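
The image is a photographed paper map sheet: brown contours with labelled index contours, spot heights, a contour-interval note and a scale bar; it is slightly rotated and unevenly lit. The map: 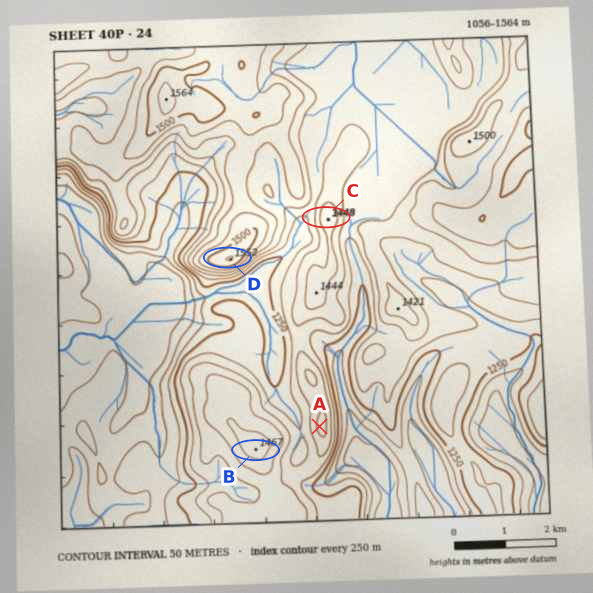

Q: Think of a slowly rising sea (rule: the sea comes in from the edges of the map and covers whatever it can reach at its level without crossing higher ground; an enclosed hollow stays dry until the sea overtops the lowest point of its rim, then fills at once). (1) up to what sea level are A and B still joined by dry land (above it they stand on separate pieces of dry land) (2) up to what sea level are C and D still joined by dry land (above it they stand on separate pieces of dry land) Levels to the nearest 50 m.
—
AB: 1300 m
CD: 1350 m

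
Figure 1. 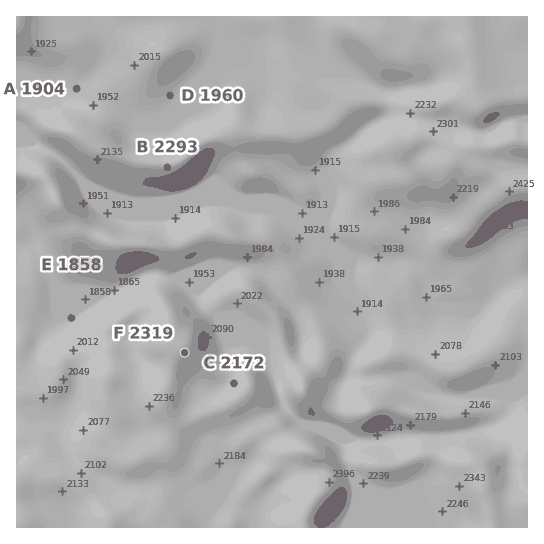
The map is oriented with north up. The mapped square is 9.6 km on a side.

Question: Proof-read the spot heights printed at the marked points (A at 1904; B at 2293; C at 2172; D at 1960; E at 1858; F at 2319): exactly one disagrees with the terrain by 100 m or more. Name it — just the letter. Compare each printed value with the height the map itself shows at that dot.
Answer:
B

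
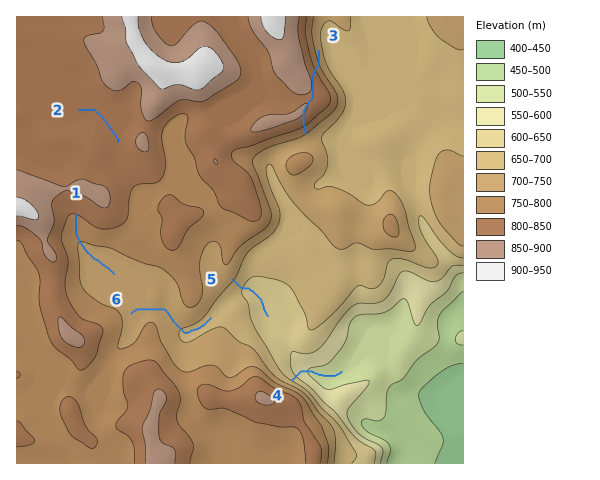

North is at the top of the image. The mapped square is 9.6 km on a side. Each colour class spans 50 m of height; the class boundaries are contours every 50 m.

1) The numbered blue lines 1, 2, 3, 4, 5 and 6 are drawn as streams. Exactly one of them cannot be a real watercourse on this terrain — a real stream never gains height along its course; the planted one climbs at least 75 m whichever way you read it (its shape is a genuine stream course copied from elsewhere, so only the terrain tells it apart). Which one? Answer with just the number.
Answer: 3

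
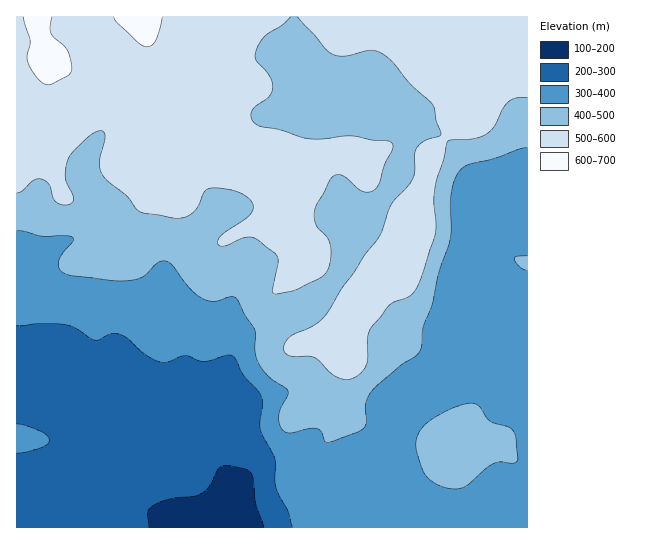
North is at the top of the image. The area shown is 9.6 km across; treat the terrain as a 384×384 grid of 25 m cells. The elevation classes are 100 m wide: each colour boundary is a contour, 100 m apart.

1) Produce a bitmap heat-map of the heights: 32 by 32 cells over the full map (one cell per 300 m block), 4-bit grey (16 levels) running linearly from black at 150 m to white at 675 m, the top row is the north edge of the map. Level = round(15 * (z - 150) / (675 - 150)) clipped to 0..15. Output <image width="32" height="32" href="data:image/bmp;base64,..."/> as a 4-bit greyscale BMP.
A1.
<image width="32" height="32" href="data:image/bmp;base64,Qk12AgAAAAAAAHYAAAAoAAAAIAAAACAAAAABAAQAAAAAAAACAAATCwAAEwsAABAAAAAAAAAAAAAAABEREQAiIiIAMzMzAERERABVVVUAZmZmAHd3dwCIiIgAmZmZAKqqqgC7u7sAzMzMAN3d3QDu7u4A////ADIiMyIRERESNVVVZmZmZmYzIjMiIREREkVVVWZmZmZmMzIiIiIiERNWZmZmZ3d2ZjMzMiIiIhETVnZmVmeHd3dEQzMyIiIiI1Z3ZmZ3h4d3REQzMyIiIzRmd3dmd4d4d0REMzMiIiI1eHiHdmd3d3dEMzMzMiIiNXiIiGZmd3d3QzMzQzMzIjV3iZh2ZmZ3d0MzREREMzNXiJqqh2ZmZ3dDNEREREREaJqquph2Zmd3RERERFVVVWiqu7uZh2Zmd0RERVVVVmZ4mqu7qZdmZndVVVVVZmZ3iZmau6qYd2ZnVVZmZmZ3d4qqmby7qHdmZ1Vnd3d3eIiJqqqrzLl2ZndWeIiId4mZmau6qrzKdmd3ZneIiIiJqqqqqqqry4Znd3iHiJmZmaqqu6qqq7uXZmaZmZiaqqqqq7uqqqq7l2ZmqqqZqru6qqu7qqqqu5dmZqqqmqu7uqu7zLqqqquXZma7qpq8u7u8zMy6q6qrqHdmu7qqvMu7vMzLu7uqqqmId7u7qrzLu8y7uqqqqqqqqpi8zLu8y7zLqqqqqqqqq7uYzMzLu8u8u6qqqqqqqqu7qc3dzLvLu6qqqqqqqqqqu7vN3cy7zLqqqqqqqqqru7vM3d3LvMy6q6qqqqqqu7u7zN3czM3cqru6qqq7q7u7u8zd3Mze7LvMuqqru7u7u7vM"/>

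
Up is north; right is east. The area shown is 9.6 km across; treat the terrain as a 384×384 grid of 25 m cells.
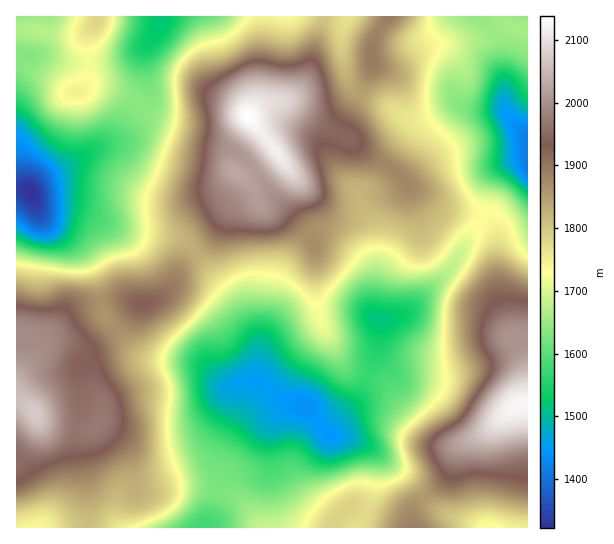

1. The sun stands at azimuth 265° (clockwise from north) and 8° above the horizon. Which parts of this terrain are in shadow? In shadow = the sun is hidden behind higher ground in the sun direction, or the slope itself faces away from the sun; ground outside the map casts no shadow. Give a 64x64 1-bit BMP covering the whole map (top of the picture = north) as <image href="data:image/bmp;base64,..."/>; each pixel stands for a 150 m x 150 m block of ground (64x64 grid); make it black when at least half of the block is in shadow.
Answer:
<image width="64" height="64" href="data:image/bmp;base64,Qk0+AgAAAAAAAD4AAAAoAAAAQAAAAEAAAAABAAEAAAAAAAACAAATCwAAEwsAAAIAAAAAAAAA////AAAAAAAAADAAAAAOgAAAPwAAABwAAAA/gAAAAAAAAB/AAAAAAAAAH8AAAAAAAAAfwAAAAAAAAD/AAAAAAAAAf8AAAAAAAAD/wAwAAAAAAP/wDgAAAAAB//8OAAAADAH//4QAAAAOB///4AAAAA8H///wAAAAHw////gAAAAfD///+AAAAB4P///4AAAAAA////AAAAAAH///wAAAAAAf//+AAAAAAB///4AgAAAAP///AHAAAAA+//4A+AAAADB//gD8AAAA4H/+AP4AAAHgH/4B/wAAAcAf/gH/AAAAAA/+Af4AAAAAD/wB/AAAAAAH/AH4AAAAAAf4AfgAAAAAB+AB+AADAAADAAH4AAcAAAAAAfgMB/AAAAAB+A8H+AAAAAHgBwPwAAAAAAAHA/AAAAAAAAMD4AAAAHAAAYPgAAAAAAABh8AAAAADwAHHAAAAAAfwA+8AAAAAD/gP/wAAAAAP+B//AAAAAB/4H/8AAAAAP/AD/wAAAAA/4AP/AAAAAH+Pgf8AAAAA/5/h/wAAAAD/H/H/AAAAAf4f9/8AAAAAHx/f/wAAAAAf/x/+ADgAAB//P34APAAAH/4/fgA+AAAP+H9+AB8AAAfgf3wAHwAAB+D/fAAfgAAHw/4wAB/AAAPH8AAAH8AAA4fwAAAf4AADg/gAAB/wAAEB/gAAH/gAAAH/gA=="/>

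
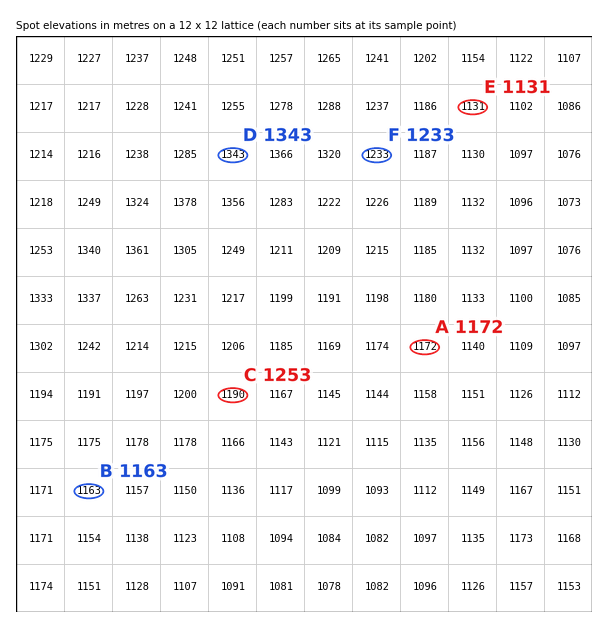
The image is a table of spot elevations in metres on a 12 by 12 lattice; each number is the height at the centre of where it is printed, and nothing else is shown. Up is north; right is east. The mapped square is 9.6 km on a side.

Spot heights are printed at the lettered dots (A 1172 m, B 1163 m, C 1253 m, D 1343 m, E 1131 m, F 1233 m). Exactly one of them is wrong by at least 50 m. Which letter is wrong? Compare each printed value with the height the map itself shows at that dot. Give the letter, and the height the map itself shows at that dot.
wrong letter C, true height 1190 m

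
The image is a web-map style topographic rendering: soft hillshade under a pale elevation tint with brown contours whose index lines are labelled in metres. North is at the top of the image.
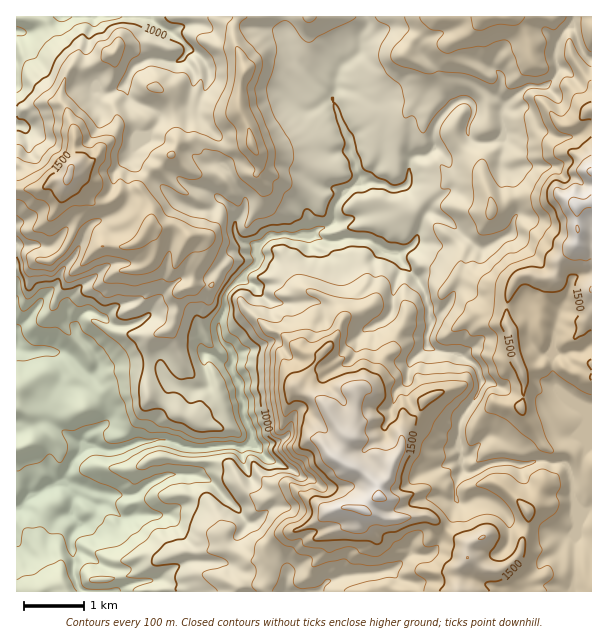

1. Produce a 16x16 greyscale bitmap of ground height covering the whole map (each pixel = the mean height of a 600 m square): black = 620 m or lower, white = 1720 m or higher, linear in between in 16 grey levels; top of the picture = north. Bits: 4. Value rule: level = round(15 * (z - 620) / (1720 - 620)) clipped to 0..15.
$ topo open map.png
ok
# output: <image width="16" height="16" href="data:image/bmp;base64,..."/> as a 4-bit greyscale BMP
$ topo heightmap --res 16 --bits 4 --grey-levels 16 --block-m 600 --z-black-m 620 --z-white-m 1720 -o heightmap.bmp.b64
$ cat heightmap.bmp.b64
<image width="16" height="16" href="data:image/bmp;base64,Qk32AAAAAAAAAHYAAAAoAAAAEAAAABAAAAABAAQAAAAAAIAAAAATCwAAEwsAABAAAAAAAAAAAAAAABEREQAiIiIAMzMzAERERABVVVUAZmZmAHd3dwCIiIgAmZmZAKqqqgC7u7sAzMzMAN3d3QDu7u4A////ADM0V4iZq9y6ESNXesy7zLoREkVozturuhEjNFfO2pqqIRJEOd7bmroiJVVL3buruhIlU0rKmIu7I0ZkaJmHm7xWeIdXd3ebzImqqFVVVni+mqqXZlVmia6tqYeHZVZ4nXqXiKdlZnecaHd4lmZnd5tHd2eWZniImTRmV4d2eaqp"/>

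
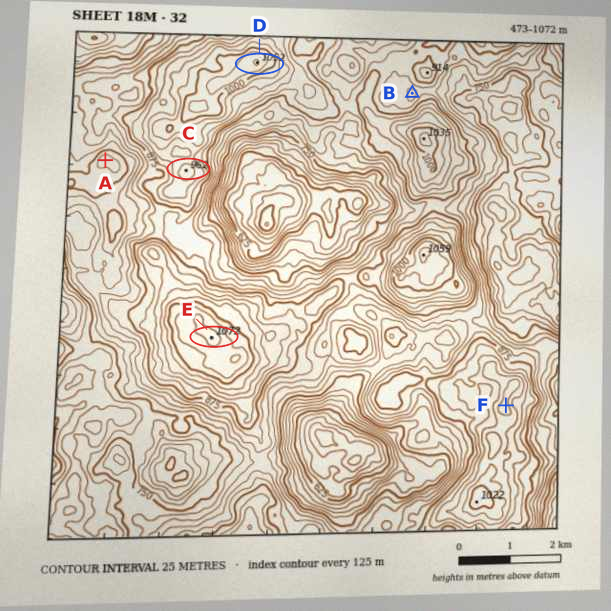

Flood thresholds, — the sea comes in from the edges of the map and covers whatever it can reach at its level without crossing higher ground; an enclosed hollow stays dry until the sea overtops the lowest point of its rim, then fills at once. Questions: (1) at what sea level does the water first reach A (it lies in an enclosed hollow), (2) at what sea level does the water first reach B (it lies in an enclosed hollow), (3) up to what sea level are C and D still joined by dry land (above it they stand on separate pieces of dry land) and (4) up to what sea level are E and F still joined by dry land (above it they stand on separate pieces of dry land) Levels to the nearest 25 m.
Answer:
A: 750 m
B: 850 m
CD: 925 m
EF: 825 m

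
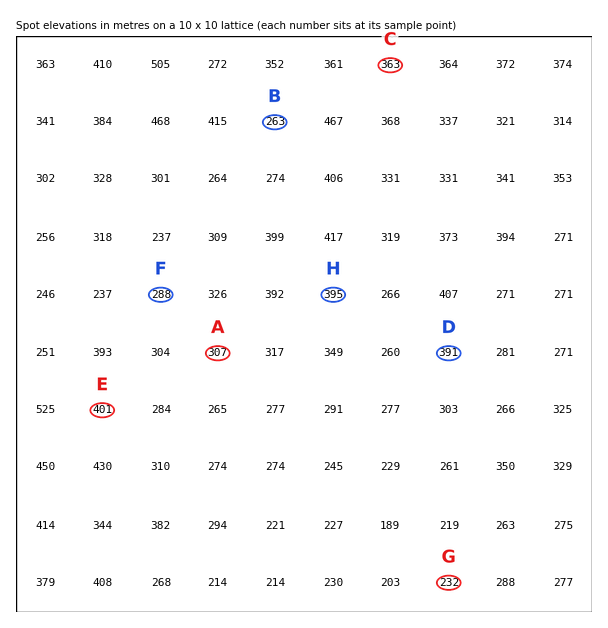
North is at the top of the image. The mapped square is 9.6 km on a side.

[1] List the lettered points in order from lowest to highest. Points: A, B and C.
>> B A C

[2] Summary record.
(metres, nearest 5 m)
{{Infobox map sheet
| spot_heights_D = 390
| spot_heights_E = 400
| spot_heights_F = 290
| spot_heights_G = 230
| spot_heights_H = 395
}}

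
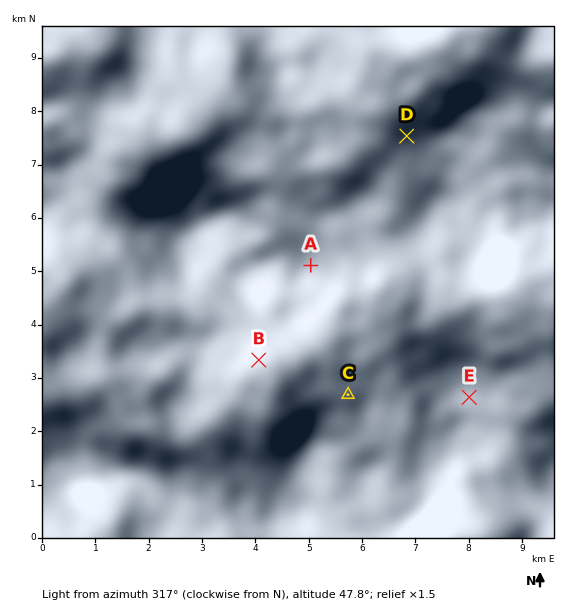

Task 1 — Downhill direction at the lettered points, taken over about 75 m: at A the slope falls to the W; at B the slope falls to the NW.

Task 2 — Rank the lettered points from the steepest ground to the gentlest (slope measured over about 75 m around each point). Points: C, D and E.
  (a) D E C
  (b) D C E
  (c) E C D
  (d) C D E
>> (b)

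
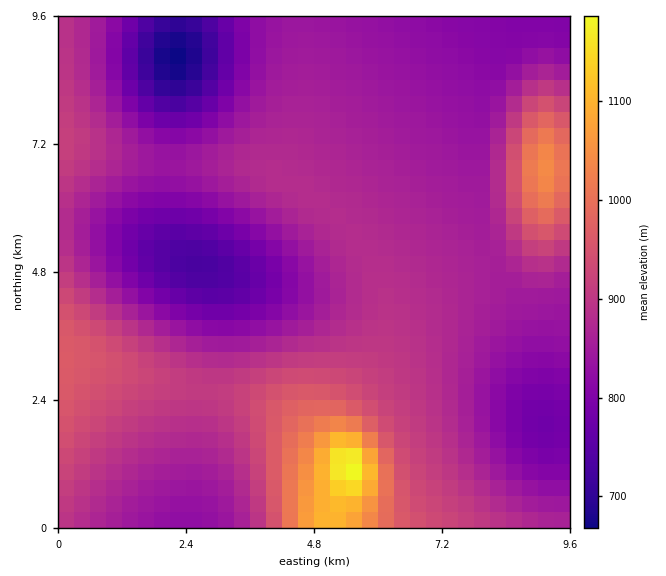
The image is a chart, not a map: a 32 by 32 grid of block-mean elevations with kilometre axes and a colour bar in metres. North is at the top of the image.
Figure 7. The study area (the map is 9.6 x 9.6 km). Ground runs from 670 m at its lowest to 1200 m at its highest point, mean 870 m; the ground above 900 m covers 22.3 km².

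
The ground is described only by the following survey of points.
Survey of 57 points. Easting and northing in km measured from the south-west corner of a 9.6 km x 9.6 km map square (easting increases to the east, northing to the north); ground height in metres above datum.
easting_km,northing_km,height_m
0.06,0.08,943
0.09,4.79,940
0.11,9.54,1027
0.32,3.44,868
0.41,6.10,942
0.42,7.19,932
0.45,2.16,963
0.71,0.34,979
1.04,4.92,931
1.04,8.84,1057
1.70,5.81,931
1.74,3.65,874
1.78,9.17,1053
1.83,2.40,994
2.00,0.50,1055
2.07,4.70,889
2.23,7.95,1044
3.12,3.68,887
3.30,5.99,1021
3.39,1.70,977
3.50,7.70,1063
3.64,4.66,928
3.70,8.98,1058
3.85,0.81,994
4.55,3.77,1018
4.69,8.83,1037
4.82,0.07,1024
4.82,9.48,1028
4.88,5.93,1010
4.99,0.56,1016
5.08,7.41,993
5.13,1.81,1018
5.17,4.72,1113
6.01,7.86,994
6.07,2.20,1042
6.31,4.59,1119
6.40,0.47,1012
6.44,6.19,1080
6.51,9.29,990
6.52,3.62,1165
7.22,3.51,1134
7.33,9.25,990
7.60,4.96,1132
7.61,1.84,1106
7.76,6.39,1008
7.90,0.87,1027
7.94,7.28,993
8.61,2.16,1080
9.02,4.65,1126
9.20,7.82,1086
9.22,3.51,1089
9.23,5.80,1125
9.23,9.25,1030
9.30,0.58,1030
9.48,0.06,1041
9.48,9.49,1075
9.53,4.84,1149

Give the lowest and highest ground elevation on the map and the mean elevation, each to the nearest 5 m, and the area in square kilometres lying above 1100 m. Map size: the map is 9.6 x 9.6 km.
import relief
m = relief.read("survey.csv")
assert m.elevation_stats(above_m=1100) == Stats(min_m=855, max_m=1170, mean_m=1020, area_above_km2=13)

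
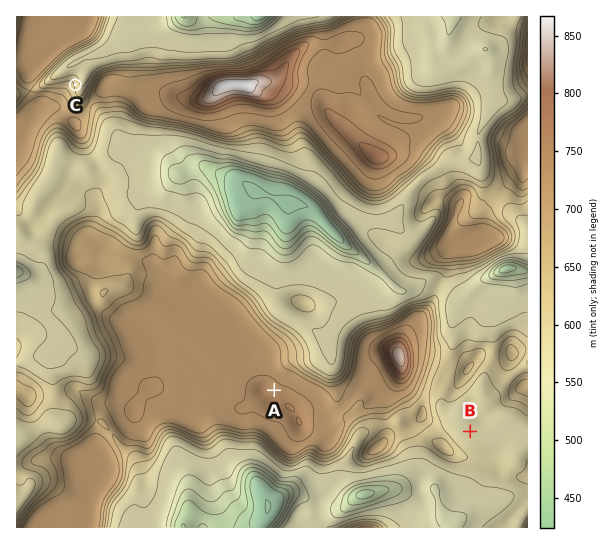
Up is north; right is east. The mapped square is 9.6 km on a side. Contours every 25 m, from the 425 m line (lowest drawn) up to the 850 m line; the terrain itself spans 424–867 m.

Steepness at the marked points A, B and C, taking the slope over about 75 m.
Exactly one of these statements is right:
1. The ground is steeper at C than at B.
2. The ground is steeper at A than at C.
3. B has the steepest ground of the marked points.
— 1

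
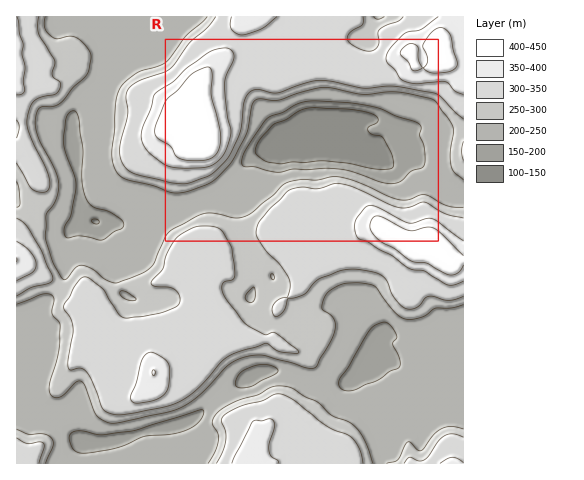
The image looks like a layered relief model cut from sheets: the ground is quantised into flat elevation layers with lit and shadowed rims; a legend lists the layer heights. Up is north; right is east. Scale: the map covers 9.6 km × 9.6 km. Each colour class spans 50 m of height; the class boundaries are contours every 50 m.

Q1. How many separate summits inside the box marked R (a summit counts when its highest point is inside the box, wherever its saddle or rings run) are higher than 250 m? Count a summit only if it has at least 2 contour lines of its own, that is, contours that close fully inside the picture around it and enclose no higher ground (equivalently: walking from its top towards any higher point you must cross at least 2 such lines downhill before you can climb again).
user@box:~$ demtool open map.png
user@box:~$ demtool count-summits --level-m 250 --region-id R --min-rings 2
1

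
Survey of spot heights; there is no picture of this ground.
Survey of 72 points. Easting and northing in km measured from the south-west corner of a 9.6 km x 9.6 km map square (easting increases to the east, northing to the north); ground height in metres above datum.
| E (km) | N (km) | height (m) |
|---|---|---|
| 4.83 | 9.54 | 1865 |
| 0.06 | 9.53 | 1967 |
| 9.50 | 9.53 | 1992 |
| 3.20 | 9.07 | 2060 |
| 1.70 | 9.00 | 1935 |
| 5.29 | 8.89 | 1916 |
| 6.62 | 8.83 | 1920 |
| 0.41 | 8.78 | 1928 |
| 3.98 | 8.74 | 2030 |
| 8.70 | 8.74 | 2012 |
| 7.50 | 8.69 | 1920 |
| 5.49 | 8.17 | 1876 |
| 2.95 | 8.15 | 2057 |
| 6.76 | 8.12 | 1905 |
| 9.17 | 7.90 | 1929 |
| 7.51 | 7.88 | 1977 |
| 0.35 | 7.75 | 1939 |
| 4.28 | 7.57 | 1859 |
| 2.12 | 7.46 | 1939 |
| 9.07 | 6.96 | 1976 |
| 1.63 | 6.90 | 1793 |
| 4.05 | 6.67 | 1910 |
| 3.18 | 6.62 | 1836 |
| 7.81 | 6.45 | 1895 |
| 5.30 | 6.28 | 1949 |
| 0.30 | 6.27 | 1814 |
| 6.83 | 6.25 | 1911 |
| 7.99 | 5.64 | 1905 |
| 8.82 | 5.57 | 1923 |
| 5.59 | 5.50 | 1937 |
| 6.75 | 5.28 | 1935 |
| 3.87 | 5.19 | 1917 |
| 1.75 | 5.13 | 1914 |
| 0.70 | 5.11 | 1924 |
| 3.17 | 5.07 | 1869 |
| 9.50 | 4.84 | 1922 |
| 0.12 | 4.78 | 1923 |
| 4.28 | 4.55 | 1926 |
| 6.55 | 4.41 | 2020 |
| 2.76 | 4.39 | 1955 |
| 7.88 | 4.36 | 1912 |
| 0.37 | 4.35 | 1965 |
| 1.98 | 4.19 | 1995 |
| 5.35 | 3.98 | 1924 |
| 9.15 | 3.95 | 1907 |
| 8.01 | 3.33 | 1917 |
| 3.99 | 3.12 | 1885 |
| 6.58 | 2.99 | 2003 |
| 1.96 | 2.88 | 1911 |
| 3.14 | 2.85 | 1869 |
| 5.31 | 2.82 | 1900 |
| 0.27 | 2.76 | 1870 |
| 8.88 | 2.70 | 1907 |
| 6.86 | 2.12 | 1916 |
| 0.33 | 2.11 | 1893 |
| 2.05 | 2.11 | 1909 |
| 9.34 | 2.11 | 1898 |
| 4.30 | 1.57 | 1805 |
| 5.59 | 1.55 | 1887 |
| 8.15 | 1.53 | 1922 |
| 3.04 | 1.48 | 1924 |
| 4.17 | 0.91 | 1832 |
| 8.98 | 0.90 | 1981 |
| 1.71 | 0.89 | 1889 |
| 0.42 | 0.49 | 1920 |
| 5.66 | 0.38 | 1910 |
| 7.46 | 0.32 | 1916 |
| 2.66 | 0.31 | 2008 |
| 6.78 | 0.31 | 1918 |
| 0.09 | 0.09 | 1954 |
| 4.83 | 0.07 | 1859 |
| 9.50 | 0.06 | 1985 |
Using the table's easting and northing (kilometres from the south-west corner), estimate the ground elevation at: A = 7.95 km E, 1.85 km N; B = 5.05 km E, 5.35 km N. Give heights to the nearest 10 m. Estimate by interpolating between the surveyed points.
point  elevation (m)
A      1900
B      1930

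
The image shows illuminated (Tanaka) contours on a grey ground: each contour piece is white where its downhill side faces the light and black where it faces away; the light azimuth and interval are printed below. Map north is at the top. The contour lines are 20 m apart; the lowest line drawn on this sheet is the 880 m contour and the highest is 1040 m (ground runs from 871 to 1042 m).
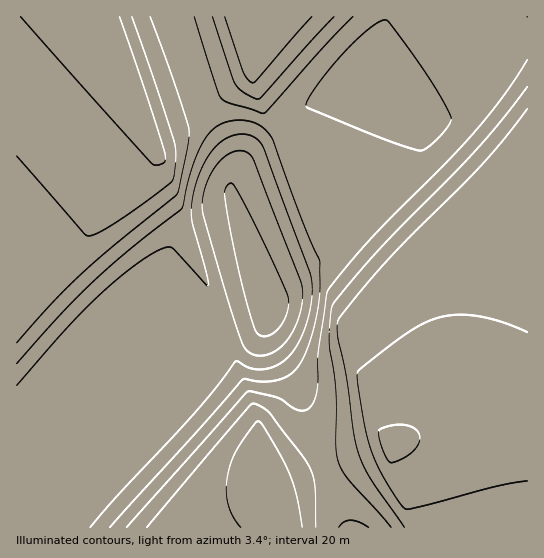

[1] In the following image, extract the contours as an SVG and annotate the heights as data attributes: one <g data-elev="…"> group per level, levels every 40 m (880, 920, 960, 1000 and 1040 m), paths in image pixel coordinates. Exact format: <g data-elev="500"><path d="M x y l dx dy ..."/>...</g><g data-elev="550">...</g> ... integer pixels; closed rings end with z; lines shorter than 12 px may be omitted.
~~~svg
<g data-elev="880"><path d="M261 336l-6-6-5-16-17-71-8-49 1-7 4-4 3 1 2 3 15 28 25 52 13 31-1 14-6 14-11 9z"/></g><g data-elev="920"><path d="M17 385l46-53 31-32 35-30 28-19 10-4 6 1 33 37 1 1 2-1-17-67 0-19 6-21 12-25 7-7 8-7 9-4 9-1 8 2 8 5 6 10 46 126 1 12-1 14-4 18-5 15-12 19-8 7-8 5-9 2-10 0-8-2-9-6-3 0-38 50-78 83-29 33"/></g><g data-elev="960"><path d="M339 527l4-5 7-2 8 2 11 5"/><path d="M17 343l35-40 29-29 34-29 60-48 3-5 10-47 1-16-16-50-23-62"/><path d="M527 60l-22 34-30 37-28 31-73 73-45 54-3 6-8 58-1 37-2 9-4 7-5 4-7 0-6-2-15-10-27-7-4 1-120 135"/><path d="M194 17l27 81 8 5 34 10 4-2 55-62 31-32"/></g><g data-elev="1000"><path d="M302 527l-5-30-7-23-23-41-5-9-4-3-8 9-14 21-5 12-4 15-1 13 2 14 5 12 8 10"/><path d="M527 109l-23 30-23 27-100 102-43 53 0 17 8 37 7 56 5 22 13 26 33 48"/><path d="M21 17l129 145 4 3 5 0 6-3 0-10-46-135"/><path d="M225 17l18 54 4 8 6 4 4-3 55-63"/></g><g data-elev="1040"><path d="M390 462l4 0 10-4 12-11 3-5 1-5-2-4-3-4-8-4-9 0-11 1-8 4 0 4 2 10 5 13z"/></g>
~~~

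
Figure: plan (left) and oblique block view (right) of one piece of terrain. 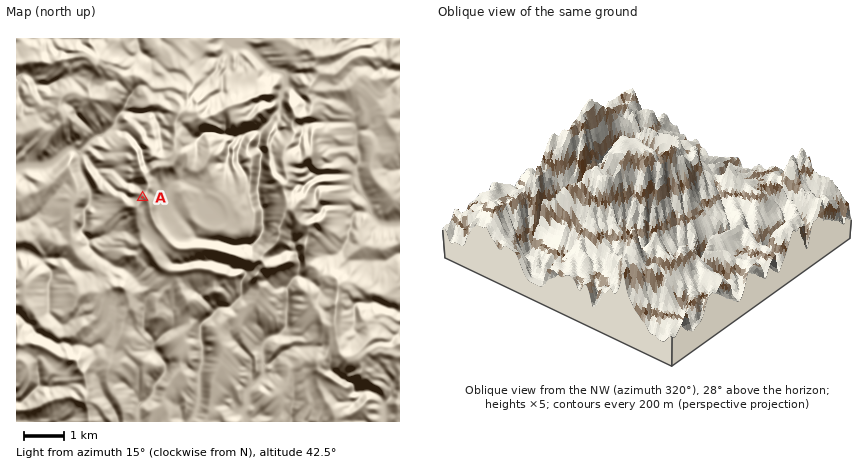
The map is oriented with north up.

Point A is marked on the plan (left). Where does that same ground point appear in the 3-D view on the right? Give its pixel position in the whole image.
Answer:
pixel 674 152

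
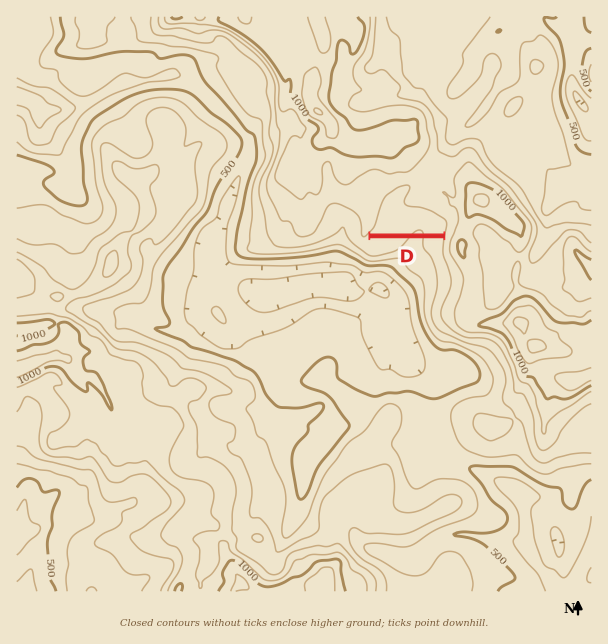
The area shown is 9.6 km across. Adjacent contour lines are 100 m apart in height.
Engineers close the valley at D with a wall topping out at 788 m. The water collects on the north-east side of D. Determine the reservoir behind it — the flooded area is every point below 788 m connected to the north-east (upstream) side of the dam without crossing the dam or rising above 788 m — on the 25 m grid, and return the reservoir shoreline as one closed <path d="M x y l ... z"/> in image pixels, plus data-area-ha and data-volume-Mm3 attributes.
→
<path d="M405 187l-9 3-10 8 0 2-2 3 0 3-2 1 0 3-2 2 0 3-1 1 0 3-1 2-2 7-4 5 0 1 71 0 2-4 0-8-5-5-2 0-7-5-3 0-2-1-4 0-2-1-9 0-1-2-5 0-2-2 0-2-1-1 1-2 0-3 3-4 0-6-1-1z" data-area-ha="51" data-volume-Mm3="17.52"/>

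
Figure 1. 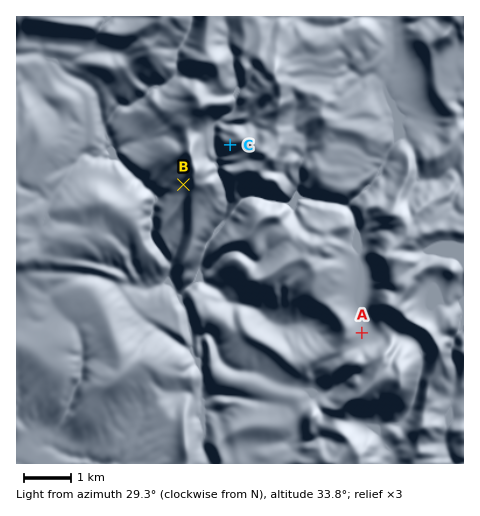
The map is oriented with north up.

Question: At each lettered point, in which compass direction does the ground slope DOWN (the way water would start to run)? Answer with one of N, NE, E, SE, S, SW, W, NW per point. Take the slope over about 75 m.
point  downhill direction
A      E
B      W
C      SW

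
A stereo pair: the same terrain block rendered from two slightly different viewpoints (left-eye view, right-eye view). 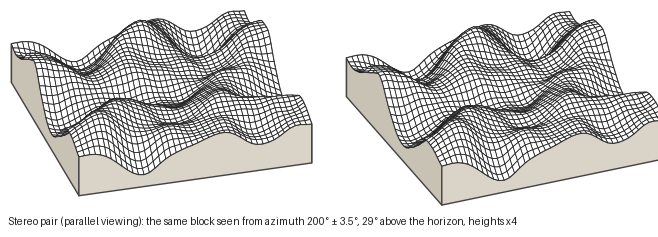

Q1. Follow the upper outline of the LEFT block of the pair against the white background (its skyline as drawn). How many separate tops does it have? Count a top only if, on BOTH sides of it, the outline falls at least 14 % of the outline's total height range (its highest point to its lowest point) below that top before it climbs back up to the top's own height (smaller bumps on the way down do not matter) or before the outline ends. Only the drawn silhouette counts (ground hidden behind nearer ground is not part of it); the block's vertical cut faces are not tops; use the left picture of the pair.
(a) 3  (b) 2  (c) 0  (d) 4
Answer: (b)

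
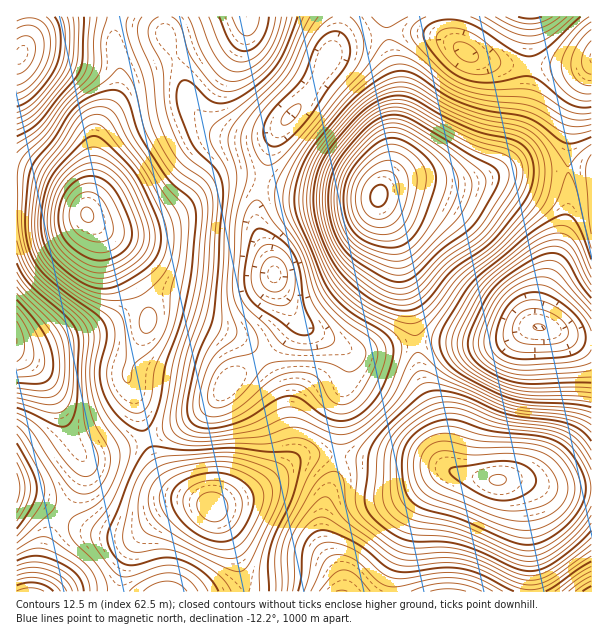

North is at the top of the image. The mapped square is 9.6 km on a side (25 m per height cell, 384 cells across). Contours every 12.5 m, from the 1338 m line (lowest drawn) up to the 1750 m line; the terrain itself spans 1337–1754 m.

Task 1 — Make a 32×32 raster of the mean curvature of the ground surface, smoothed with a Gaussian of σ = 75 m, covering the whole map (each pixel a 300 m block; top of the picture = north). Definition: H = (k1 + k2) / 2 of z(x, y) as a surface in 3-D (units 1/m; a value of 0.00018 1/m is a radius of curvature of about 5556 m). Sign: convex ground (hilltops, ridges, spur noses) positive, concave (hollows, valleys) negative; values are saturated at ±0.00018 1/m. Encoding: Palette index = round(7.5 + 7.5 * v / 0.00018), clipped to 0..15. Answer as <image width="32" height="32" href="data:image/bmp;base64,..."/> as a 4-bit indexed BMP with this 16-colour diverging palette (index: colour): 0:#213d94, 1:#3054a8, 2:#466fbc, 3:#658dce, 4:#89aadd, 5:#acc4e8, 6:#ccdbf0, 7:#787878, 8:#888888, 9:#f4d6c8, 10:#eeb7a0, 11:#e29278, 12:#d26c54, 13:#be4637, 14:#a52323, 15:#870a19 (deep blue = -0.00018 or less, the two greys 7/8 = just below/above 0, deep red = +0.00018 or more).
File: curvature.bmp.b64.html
<image width="32" height="32" href="data:image/bmp;base64,Qk12AgAAAAAAAHYAAAAoAAAAIAAAACAAAAABAAQAAAAAAAACAAATCwAAEwsAABAAAAAAAAAAlD0hAKhUMAC8b0YAzo1lAN2qiQDoxKwA8NvMAHh4eACIiIgAyNb0AKC37gB4kuIAVGzSADdGvgAjI6UAGQqHAAEkeYMTWLy5dUaHQzNJy3JXh4vIRGipdVQki5ZUa+2VV7uryWesuVIjNJunZ53tp0SKmah7/spzJYm7lmm8zdlkZ2earf7MpjWsy6mKy638p3U2rM3+3dgzaJrNzeyt/5djFJvN7su6Y0Vp793+zf1UQyRoiLyoi7mHi/+6zu/qZVRWh1I2dnzaiaz+qJzv6qhlertgAFebgyV4rMuYmruVJa3eowA3qmACRnvtlUV5QAbvzMcQJZqVM1iqqEElZiAI/qmnMjV5qVJK2UEANUNEJau8pjaIdVUwGLcgACIBRSJXv+dYunMSISeHVBAAAFQkZo3qZ3dkNGiaqJgwARN2asc2q4UxE1ia3sh3MBRnmr76VIumMABJqc62VlIjRp3u/8mal1EAO8q9t3mWMAOP/+/8mZUzEFz+3bm9yVMSbv/u2Yu1AlV9//yZvbl3Qjv//Kds5xJWff/7d5u5h0E5//23WcpURH3//Jib3qUheL3cpjSJdTON//3Mu+/WNZZ7uGVDV2QSat//3Lm/11hljulUVWdjABWf/7mGe7dnJL/7dkRocwABbf+WZVeHUwScy6dDaqcxATe8lURFd0EBRXm4Q2vbdCIjepQAJGdAADast1V67qQRJHlyACRmQAA5/5Mliu/VAEZ2MAFGd1AAF8xgBHnf2DNXdBATV5lh"/>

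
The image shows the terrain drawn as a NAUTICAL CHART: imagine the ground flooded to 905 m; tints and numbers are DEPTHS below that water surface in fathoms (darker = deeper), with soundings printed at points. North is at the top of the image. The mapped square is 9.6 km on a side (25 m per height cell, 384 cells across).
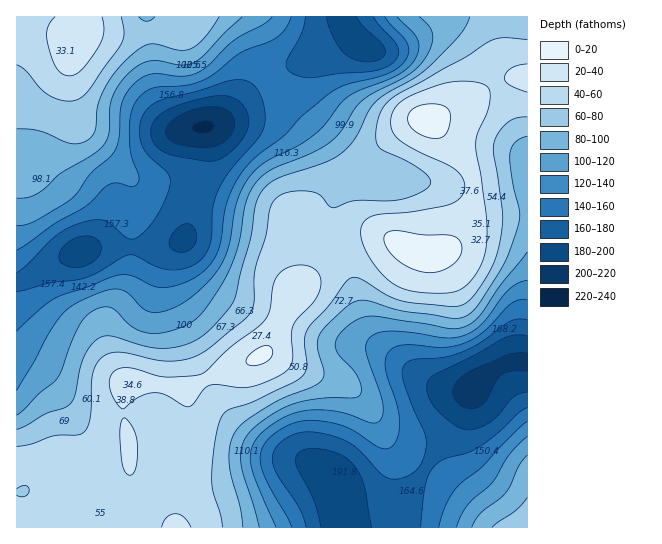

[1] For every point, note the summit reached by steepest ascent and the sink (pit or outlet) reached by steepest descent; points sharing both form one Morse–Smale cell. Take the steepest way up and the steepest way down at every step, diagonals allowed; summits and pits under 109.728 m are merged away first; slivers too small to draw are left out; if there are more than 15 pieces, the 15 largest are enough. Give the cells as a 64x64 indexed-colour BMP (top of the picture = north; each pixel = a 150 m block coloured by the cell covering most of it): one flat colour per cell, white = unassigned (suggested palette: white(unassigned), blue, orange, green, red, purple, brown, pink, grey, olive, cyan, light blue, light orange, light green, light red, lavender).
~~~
<image width="64" height="64" href="data:image/bmp;base64,Qk12CAAAAAAAAHYAAAAoAAAAQAAAAEAAAAABAAQAAAAAAAAIAAATCwAAEwsAABAAAAAAAAAA////ALR3HwAOf/8ALKAsACgn1gC9Z5QAS1aMAMJ34wB/f38AIr28AM++FwDox64AeLv/AIrfmACWmP8A1bDFABEREREREREREREiIiIiIiIiIiIiIiIiJEREREREREREERERERERERERESIiIiIiIiIiIiIiIiIkREREREREREQRERERERERERERIiIiIiIiIiIiIiIiIiJERERERERERBEREREREREREREiIiIiIiIiIiIiIiIiIiREREREREREERERERERERERESIiIiIiIiIiIiIiIiIiJEREREREREQREREREREREREREiIiIiIiIiIiIiIiIiIiRERERERERBERERERERERERESIiIiIiIiIiIiIiIiIiIkREREREREERERERERERERERIiIiIiIiIiIiIiIiIiIiREREREREQREREREREREREREiIiIiIiIiIiIiIiIiIiIkRERERERBERERERERERERESIiIiIiIiIiIiIiIiIiIiJEREREREEREREREREREREREiIiIiIiIiIiIiIiIiIiIkREREREQRERERERERERERESIiIiIiIiIiIiIiIiIiIiJERERERBERERERERERERERIiIiIiIiIiIiIiIiIiIiIiREREREEREREREREREREREiIiIiIiIiIiIiIiIiIiIiJEREREQRERERERERERERESIiIiIiIiIiIiIiIiIiIiIiRERERBERERERERERERERIiIiIiIiIiIiIiIiIiIiIiJEREREERERERERERERERIiIiIiIiIiIiIiIiIiIiIiIiREREQRERERERERERERESIiIiIiIiIiIiIiIiIiIiIiJERERBERERERERERERERESIiIiIiIiIiIiIiIiIiIiIiREREERERERERERERERERESIiIiIiIiIiIiIiIiIiIiIkREQRERERERERERERERERESIiIiIiIiIiIiIiIiIiIiIkRBERERERERERERERERERERIiIiIiIiIiIiIiIiIiIiIiERERERERERERERERERERESIiIiIiIiIiIiIiIiIiIiIRERERERERERERERERERERIiIiIiIiIiIiIiIiIiIiIhEREREREREREREREREREREiIiIiIiIiIiIiIiIiIiIiERERERERERERERERERERERIiIiIiIiIiIiIiIiIiIiIREREREREREREREREREREREiIiIiIiIiIiIiIiIiIiIhERERERERERERERERERERERIiIiIiIiIiIiIiIiIiIiEREREREREREREREREREREREiIiIiIiIiIiIiIiIiIiIRERERERERERERERERERERERIiIiIiIiIiIiIiIiIiIhERERERERERERERERERERERESIiIiIiIiIiIiIiIiIiMxEREREREREREREREREREREREiIiIiIiIiIiIiIiIiIzMxERERERERERERERERERERERIiIiIiIiIiIiIiIiIjMzMRERERERERERERERERERERERIiIiIiIiIiIiIiIiMzMzMxERERERERERERERERERERERIiIiIhESIiIiIiIzMzMzMzMzMzMxERERERERERERERERIiIREREiIiIiIjMzMzMzMzMzMzMxERERERERERERERERERERERIiIiIiMzMzMzMzMzMzMzERERERERERERERERERERERESIiIiIzMzMzMzMzMzMzMxERERERERERERERERERERERIiIiIjMzMzMzMzMzMzMzERERERERERERERERERERERESIiIiMzMzMzMzMzMzMzMRERERERERERERERERERERERIiIiIzMzMzMzMzMzMzMzEREREREREREREREREREREREiIiIjMzMzMzMzMzMzMzMRERERERERERERERERERERESIiIiMzMzMzMzMzMzMzMxERERERERERERERERERERERIiIiIzMzMzMzMzMzMzMzMREREREREREREREREREREREiIiIjMzMzMzMzMzMzMzMxEREREREREREREREREREREiIiIiMzMzMzMzMzMzMzMzERERERERERERERERERERESIiIiIzMzMzMzMzMzMzMzMRERERERERERERERERERESIiIiIjMzMzMzMzMzMzMzMxERERERERERERERERERESIiIiIiMzMzMzMzMzMzMzMzERERERERERERERERERESIiIiIiIzMzMzMzMzMzMzMzMxERERERERERERERERESIiIiIiIjMzMzMzMzMzMzMzMzMREREREREREREREREREiIiIiIiMzMzMzMzMzMzMzMzMzEREREREREREREREREREiIiIiIzMzMzMzMzMzMzMzMzMxEREREREREREREREREREiIiIjMzMzMzMzMzMzMzMzMzMRERERERERERERERERERIiIiMzMzMzMzMzMzMzMzMzMzERERERERERERERERERERIiIzMzMzMzMzMzMzMzMzMzMxERERERERERERERERERERETMzMzMzMzMzMzMzMzMzMzMzERERERERERERERERERERMzMzMzMzMzMzMzMzMzMzMzMzEREREREREREREREREREzMzMzMzMzMzMzMzMzMzMzMzMzERERERERERERERERETMzMzMzMzMzMzMzMzMzMzMzMzMxERERERERERERERERMzMzMzMzMzMzMzMzMzMzMzMzMzMzEREREREREREREREzMzMzMzMzMzMzMzMzMzMzMzMzMzMRERERERERERERETMzMzMzMzMzMzMzMzMzMzMzMzMzMRERERERERERERER"/>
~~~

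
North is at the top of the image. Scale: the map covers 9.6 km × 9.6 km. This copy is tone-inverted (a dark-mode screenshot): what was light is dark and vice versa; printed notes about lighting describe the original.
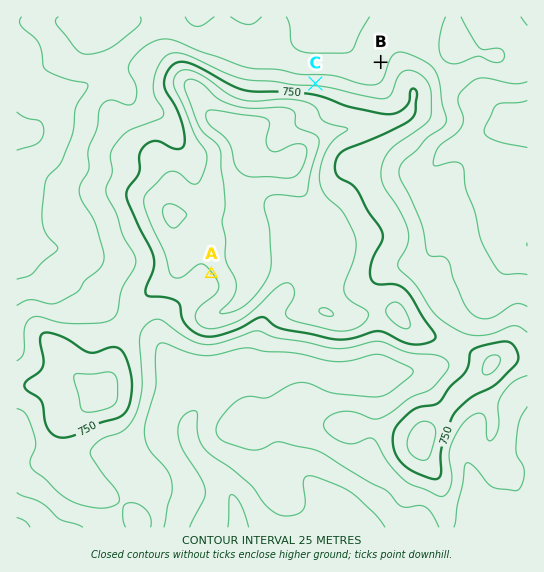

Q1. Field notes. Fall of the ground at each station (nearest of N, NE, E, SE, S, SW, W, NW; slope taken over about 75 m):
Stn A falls SW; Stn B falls W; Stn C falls N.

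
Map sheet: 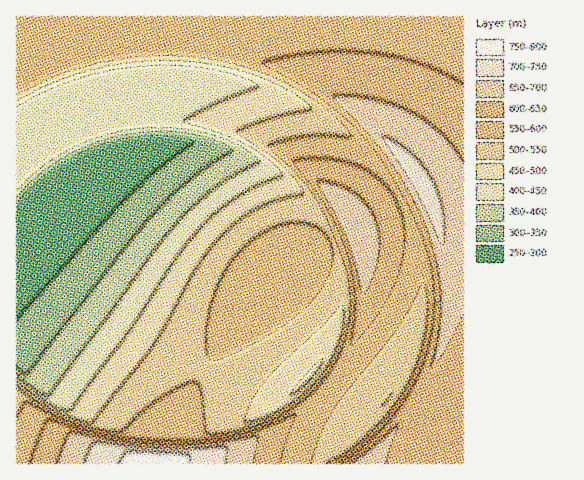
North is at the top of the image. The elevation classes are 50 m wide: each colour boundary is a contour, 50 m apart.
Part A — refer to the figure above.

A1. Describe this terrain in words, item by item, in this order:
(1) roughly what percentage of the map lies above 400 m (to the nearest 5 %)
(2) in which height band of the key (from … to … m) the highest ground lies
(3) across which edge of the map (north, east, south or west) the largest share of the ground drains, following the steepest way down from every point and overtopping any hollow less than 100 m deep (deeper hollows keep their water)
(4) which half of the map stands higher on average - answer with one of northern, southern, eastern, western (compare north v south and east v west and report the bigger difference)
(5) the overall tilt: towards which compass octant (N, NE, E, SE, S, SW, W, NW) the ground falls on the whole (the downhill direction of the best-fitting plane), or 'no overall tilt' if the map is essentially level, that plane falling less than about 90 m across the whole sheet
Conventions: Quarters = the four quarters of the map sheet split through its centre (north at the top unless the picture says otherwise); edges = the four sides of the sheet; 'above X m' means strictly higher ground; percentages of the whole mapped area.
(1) About 85 % of the map lies above 400 m.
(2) The highest ground lies in the 750–800 m band.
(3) Drainage is mainly to the west: more ground falls towards that edge than towards any other.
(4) On average the eastern half of the map is the higher ground.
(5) The general tilt is down to the west (the land rises towards the east).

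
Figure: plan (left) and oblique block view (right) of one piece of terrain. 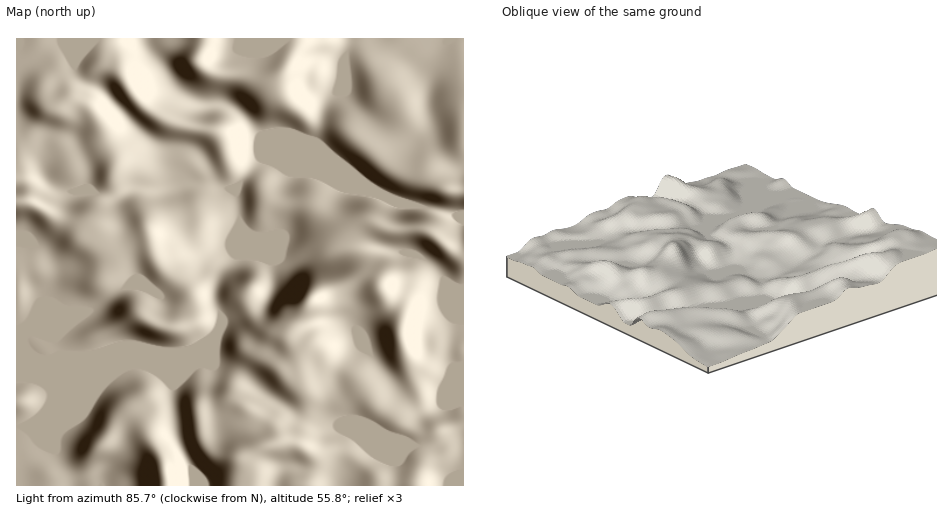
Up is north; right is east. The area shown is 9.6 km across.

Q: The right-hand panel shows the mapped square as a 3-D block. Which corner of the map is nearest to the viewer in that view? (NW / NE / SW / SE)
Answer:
NE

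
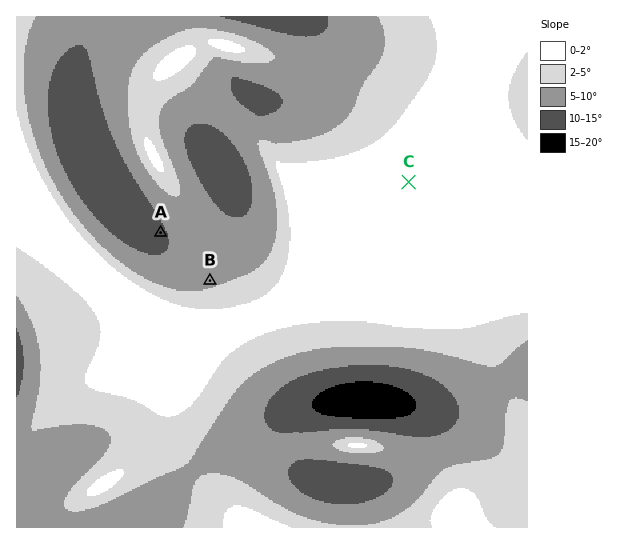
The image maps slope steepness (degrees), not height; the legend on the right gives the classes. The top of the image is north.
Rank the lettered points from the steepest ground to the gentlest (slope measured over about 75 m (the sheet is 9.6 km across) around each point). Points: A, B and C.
A B C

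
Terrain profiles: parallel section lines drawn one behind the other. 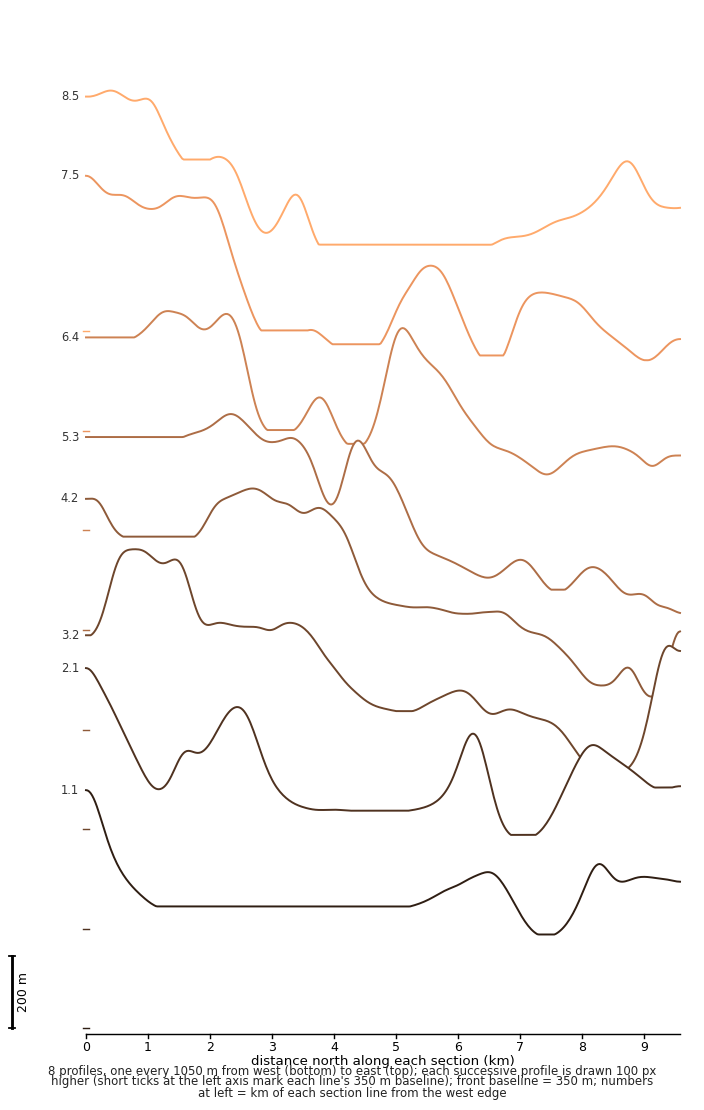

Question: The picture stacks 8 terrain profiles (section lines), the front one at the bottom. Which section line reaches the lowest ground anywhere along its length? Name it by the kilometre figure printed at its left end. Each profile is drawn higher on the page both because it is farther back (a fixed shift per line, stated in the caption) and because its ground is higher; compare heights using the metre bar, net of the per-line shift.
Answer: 5.3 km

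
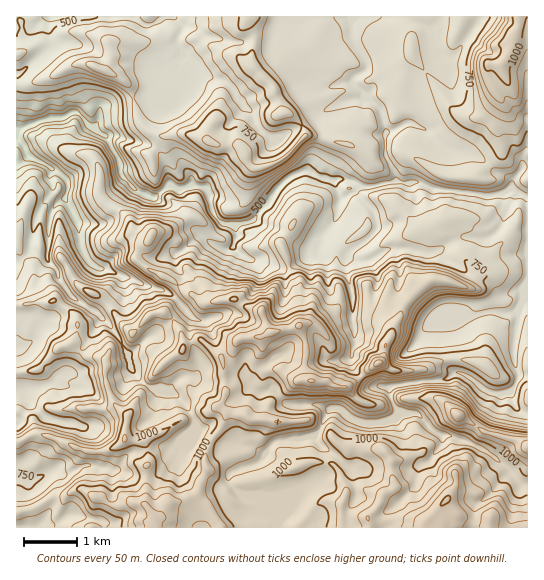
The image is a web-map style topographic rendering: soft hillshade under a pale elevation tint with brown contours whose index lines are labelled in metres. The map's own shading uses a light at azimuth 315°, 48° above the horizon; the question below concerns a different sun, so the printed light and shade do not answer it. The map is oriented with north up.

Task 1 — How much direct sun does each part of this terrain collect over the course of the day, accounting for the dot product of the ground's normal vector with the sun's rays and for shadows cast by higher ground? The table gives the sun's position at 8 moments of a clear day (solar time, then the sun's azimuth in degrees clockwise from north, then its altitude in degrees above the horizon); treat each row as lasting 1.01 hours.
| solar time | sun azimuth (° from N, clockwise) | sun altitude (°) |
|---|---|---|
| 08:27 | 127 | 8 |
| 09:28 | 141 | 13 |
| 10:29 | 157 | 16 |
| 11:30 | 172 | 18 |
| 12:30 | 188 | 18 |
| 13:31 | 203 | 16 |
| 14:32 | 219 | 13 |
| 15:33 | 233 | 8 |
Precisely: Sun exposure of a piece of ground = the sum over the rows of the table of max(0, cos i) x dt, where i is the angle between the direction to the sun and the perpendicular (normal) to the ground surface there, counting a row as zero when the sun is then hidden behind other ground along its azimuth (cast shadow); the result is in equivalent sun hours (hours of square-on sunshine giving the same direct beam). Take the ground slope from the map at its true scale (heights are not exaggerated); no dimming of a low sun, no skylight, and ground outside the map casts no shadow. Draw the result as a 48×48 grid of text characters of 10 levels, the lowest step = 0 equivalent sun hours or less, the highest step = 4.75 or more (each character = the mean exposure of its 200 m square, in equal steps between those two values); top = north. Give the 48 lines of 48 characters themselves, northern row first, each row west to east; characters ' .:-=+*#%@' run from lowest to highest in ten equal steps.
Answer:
--.        :+-:-====-=++-------------==----:.:-=
-:::--:.  .. :-:.=+***==-------------:----:. .:=
..--::-=--======+-..:-------=---====----=-:.:-=+
-+-:    :-======++=-:.::---==---==--=---=-: .:=+
*-:..-=..:---==--+**+-:.:-========-==+----==--++
:.:=#@@@#-:-------=***+..-=====+--=-===---=+++-=
=*#@%%@@@@*=-----:..+**+.:------++=====-:-=*++==
#%%%%#*###*-----:...:=++=.:---==-+======::-+*+*+
%#%@%#*====:--::.. ..:=:: .---::.:+=====-.-+##*#
%#-.  :-:==-::.  .:-. :+*#-.:::---=+*+==++=+*#*+
-       :=**:    :-: ..*%+- ::--=+==::==+*##+***
-=:.      :+*+*%*=:::..::.:%+-:::::::::==+***+**
 *#+-.   :-..+*%@@%*+-:  .%@@@%+=--------==+++*#
. =%%#+:. =*+=+*%@@%*+. -@@#**##+=:**=::::::+*+*
   .*#+-: .+*+*+##%###*@@@+-**####**%@*-:..:=##:
... .---:  .++.-:+==*%@@*.   .:-#*-.--*@@%%#***+
..::--==.         :=**#+.    .--.       .:=**+-*
.=-: =*+-        . :=+*:....--:::*=:...      ...
:=:. .+#*-      .. =#*: ..-++-.:::==-..:::::::.-
--... .:::.    :==     .:-++=:.:::------====-::=
-:.:.. ..:=::+=.         =+-....:..:-====--=-.-=
--:.   =*#==#+=:        :::. ...  ...  ......-==
=.:-.  .+=-:-.           :               ..::---
-: :+    -%%:  .                          .:::--
::. -:    .+@*: :                 .....:.  :==++
..   =:      :+-..            ..-.::-=#@@%+-+*+=
  .:  +*:      =+::--       . ..::-::#@@%@@%+=-=
***#=  -+    .. -#*++=::    . :.:--:=%#=--=====-
-----:. .: .*#=       -:   .  . :::.**-:---:::-:
=--..-:  :-++==.   .   :-+#++.  ...:+- ......:-:
=-:  -.  .#*..::-- -=###%*+-+=.   .*=       .::.
:..+%*:.:---- .+=#=-*#*#+--=-=:   .-        .::.
  -**##*--:--:*#==*=+=*=..::     -+     .::..:..
+**=--=+=- .-#*+=-=====+*:      =@@%*=:   .:-:  
++=::..+-   +*+-::-::-=+**%%#+::+::.        .:. 
:-..    =  .:::=-. =-::.-%@@@@@%   ....         
  :..:..-: -:   :::-. .:.   -+*@%+==@@#*:      .
:  .:=***+-=:   -*#++=.    .:  .=+=.  +**+:     
        .--.  -#-=-*#%@%@@@@-          +@@%:    
.++-     :-.-#*-::=+=++##++--=       .  .-+%#+: 
##*##+:.:*%*=---:.=---++.   .++---:  ..    :*#*+
+=+***##%#=..::::::-+*+:-. ...=*+*+::-:   . .=#@
=+=--:   .-++:...=-==: ..=***+:----::. ...--.:=+
--:        .:   .-*-::-=+*+=--:. .::... :=:.:..=
.   .=:         .=-:-=+====-:.::-:.=- .. =:.  :.
  :+*###=:-:..:-==:----===-:---:.:=-.  .=-:. .  
-+*=+=*%%#*=-:==+=-:---==-:-===:.--    -=-...:  
#*==:. .=+-=-======::---=::==--=+==----==++-==:.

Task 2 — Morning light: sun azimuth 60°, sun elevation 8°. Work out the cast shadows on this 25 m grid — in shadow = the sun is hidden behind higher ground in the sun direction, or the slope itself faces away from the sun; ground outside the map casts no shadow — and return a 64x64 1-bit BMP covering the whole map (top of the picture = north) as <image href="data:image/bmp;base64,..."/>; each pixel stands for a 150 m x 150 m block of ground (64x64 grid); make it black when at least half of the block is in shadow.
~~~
<image width="64" height="64" href="data:image/bmp;base64,Qk0+AgAAAAAAAD4AAAAoAAAAQAAAAEAAAAABAAEAAAAAAAACAAATCwAAEwsAAAIAAAAAAAAA////AAAAAAD//wAAB/HgYD//AAAHoABgH/8AAAOAMAAPzAAAARg4AHeIAAABuHgA+w8OEAGOPAD/Hw4AQz4eH///DwABfgw///4PAAD+CD//uwcBh5wOf3x4Bz0PAf/+MfwPv/4B//CH/A//+g//wN/8B9gD//4AP/gHwP///gN38B+D//P8Bz/yf8P/wQAHH+b/x/+fAHvv5//D4D/w80/n38GAfgPj7+fP3DB4A4N/x//+8ngAA3gne/5yPAADOA769HY8AAMeHPDgNHwAAx47d/4gfAAB/nNv/gBwOAD89w/8AHA/AAPv3gBAdB/AA5/4AGF0H8DHf/AAAWSOAP7/wAIABIAA/f8ID8AEgACd/gAfwAACABn/AB+AAAAAGf+AX4ABwAAb/4AfAAgAAAv8Aw/ADwAAD/wA/8A/gAAP+ADjwD4AAI/h/+HAXgAAj8f/+MDYf+6fz//4w///9x/P//x///+Dv8///D/z8A3/z//4H/PAOf+f//Af4wPx+D//kM+H//Dw//4AZAf/8vH/GAfwD//w//4DB+AH//j//gMPAAf/+P/+Ax8AB//4//wHnwAN//T//A//ABj//D/8B/4AMH/oD/AH/AAAf/gBwAf4AAgf8AAAB/AAGA/gAeAHwAAQh/gH4A/gAAAB8APAB/gAAAD4AAAH8AAABnwAAQfQAAACPg=="/>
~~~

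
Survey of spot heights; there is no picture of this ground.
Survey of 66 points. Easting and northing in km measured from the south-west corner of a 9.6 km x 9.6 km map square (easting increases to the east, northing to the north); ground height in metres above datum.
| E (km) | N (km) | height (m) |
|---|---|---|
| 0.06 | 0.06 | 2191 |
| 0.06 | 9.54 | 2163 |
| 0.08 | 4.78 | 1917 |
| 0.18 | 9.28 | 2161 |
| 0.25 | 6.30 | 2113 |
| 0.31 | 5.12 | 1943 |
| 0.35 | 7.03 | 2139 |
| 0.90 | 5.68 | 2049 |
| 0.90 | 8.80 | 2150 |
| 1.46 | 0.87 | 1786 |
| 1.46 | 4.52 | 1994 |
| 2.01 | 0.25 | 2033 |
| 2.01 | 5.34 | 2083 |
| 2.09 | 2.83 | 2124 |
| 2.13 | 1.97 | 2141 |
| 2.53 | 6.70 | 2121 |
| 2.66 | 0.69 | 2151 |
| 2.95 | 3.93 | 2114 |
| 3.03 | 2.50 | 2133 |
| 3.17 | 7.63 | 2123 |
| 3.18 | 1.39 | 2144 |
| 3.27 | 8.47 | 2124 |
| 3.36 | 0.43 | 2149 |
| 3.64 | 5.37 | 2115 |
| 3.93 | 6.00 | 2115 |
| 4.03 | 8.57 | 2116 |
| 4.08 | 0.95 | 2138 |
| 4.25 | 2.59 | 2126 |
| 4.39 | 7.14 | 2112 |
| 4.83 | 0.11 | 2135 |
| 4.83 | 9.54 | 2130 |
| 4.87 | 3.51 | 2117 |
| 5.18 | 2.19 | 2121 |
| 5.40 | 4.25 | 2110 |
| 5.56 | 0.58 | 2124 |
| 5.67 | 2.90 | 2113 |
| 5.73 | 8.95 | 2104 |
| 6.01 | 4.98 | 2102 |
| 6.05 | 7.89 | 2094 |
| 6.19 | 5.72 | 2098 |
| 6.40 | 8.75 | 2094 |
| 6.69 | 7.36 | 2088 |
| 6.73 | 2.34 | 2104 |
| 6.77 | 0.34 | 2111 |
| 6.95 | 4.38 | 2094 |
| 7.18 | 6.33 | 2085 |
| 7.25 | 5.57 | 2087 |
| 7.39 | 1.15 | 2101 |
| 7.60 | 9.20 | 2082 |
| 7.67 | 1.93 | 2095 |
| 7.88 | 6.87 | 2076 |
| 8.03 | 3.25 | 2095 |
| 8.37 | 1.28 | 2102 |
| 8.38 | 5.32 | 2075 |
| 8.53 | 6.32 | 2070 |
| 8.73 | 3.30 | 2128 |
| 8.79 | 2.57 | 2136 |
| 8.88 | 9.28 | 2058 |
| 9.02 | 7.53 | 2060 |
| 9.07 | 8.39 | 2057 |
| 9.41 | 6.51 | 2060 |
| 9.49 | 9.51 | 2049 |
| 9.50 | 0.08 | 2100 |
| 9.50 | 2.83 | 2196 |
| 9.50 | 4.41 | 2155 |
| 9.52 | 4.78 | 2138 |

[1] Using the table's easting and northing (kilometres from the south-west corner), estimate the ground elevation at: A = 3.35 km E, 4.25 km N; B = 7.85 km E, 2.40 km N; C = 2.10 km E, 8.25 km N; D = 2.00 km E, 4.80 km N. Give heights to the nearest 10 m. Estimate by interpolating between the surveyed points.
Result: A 2120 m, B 2100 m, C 2130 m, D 2070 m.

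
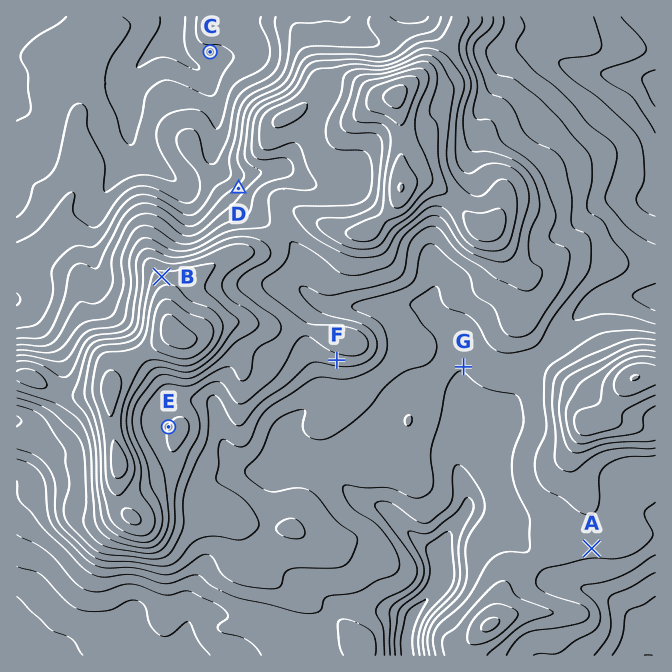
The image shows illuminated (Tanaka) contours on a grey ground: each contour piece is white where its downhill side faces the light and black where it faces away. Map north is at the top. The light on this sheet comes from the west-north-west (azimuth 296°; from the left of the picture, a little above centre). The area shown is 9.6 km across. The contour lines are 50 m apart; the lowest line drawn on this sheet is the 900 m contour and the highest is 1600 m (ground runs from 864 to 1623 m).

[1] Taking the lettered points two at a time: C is below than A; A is below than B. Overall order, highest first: B A C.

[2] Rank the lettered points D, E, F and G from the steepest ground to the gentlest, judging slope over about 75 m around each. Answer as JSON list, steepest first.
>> ["D", "F", "E", "G"]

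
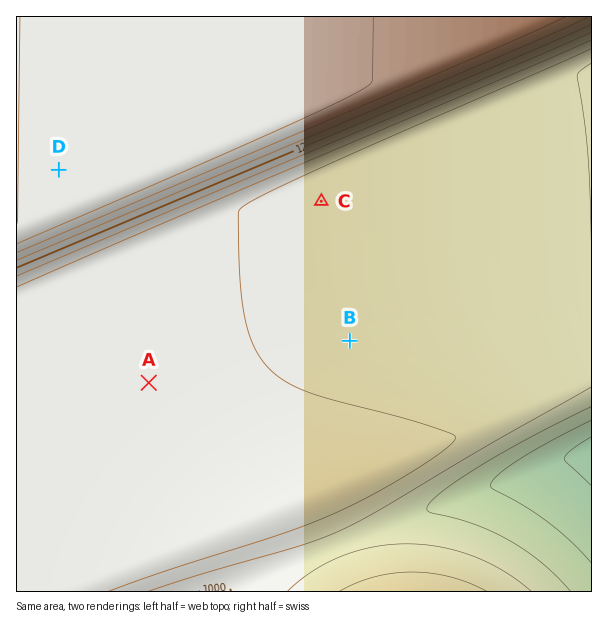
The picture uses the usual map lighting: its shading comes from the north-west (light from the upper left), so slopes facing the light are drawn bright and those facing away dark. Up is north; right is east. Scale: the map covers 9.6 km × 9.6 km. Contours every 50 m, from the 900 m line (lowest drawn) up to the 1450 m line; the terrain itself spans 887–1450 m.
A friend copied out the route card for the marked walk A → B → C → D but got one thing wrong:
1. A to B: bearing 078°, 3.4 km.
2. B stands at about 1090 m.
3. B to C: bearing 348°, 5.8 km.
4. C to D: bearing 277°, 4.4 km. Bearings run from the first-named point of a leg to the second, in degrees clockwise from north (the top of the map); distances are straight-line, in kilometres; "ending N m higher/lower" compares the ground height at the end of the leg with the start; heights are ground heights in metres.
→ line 3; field distance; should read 2.4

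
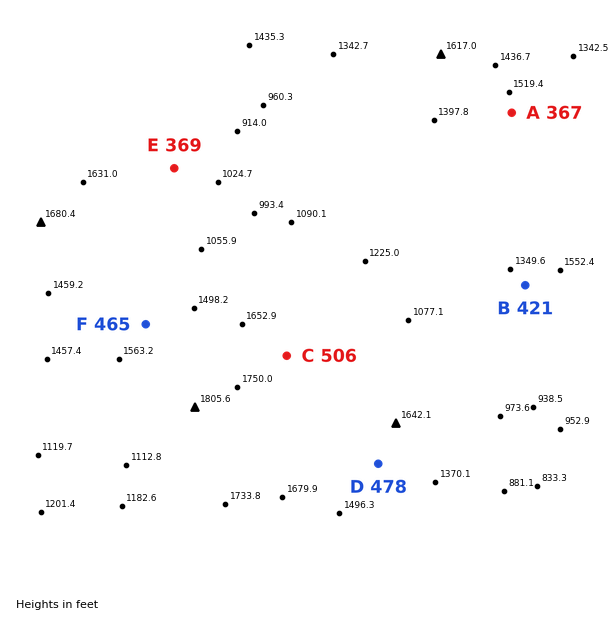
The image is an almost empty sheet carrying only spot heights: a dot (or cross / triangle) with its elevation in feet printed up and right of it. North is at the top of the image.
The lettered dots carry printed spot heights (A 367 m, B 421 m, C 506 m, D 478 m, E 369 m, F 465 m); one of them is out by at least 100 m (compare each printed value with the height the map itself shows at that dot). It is A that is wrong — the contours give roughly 492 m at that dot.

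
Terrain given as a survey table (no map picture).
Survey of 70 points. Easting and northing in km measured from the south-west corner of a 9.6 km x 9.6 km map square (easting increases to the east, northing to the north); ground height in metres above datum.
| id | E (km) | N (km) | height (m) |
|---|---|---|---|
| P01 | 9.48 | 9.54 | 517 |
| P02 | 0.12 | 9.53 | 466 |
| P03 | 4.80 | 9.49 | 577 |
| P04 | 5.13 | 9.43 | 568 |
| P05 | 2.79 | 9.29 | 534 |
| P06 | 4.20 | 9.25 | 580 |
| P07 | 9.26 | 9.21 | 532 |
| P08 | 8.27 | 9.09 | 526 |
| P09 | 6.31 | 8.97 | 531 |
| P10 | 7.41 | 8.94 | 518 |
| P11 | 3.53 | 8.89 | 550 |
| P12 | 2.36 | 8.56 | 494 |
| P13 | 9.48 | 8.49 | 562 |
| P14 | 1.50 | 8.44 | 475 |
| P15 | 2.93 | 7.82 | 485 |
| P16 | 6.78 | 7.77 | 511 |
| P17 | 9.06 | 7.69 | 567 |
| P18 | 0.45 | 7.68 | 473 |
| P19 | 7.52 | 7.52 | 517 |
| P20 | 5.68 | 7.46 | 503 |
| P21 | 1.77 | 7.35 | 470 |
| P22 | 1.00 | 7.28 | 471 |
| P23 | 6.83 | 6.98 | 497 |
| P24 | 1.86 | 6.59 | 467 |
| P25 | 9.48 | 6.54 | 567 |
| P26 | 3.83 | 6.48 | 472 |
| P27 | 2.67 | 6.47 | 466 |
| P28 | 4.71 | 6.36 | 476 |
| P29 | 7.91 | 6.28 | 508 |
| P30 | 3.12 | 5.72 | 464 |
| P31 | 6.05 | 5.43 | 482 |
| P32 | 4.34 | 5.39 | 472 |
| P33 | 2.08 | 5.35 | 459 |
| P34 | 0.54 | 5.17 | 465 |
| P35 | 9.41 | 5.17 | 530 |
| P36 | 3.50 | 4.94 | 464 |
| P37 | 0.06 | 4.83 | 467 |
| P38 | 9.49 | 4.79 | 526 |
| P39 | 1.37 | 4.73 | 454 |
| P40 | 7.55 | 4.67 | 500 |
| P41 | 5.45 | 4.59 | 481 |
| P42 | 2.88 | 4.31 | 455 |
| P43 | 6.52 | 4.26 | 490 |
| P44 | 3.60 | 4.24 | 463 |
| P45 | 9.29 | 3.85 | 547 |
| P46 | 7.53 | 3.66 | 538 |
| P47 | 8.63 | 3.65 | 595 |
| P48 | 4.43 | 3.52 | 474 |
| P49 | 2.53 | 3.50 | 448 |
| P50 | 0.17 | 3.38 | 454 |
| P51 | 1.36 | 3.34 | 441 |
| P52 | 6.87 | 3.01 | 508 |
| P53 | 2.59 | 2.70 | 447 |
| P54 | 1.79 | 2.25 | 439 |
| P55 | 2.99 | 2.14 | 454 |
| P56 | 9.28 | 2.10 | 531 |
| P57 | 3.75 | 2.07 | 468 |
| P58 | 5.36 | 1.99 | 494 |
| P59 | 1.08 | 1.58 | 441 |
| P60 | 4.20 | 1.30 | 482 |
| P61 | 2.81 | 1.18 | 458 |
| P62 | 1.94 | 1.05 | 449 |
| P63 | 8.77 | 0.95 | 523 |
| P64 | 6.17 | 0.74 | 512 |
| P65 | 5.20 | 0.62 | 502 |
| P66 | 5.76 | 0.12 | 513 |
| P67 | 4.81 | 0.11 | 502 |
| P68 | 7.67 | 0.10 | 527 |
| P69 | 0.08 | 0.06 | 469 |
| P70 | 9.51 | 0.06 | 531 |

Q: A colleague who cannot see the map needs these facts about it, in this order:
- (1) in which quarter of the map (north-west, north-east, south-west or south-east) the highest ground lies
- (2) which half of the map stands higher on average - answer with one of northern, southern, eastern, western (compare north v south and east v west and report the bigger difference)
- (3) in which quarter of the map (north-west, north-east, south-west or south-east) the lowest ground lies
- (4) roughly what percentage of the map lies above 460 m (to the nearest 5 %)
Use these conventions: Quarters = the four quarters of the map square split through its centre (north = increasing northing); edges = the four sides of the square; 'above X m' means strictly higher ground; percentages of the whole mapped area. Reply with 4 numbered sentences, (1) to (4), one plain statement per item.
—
(1) The highest ground is in the south-east quarter.
(2) On average the eastern half of the map is the higher ground.
(3) The lowest ground is in the south-west quarter.
(4) About 85 % of the map lies above 460 m.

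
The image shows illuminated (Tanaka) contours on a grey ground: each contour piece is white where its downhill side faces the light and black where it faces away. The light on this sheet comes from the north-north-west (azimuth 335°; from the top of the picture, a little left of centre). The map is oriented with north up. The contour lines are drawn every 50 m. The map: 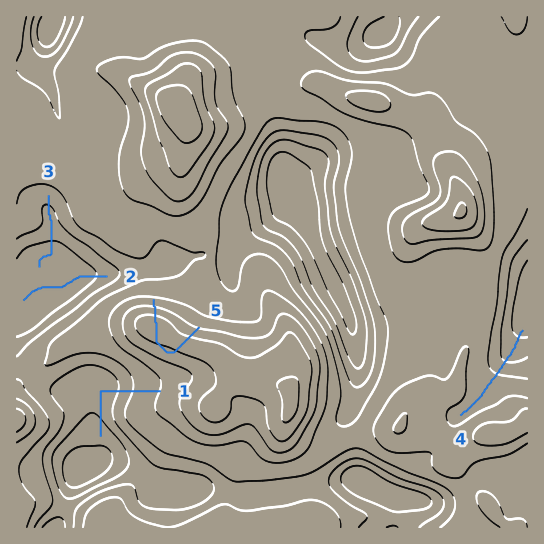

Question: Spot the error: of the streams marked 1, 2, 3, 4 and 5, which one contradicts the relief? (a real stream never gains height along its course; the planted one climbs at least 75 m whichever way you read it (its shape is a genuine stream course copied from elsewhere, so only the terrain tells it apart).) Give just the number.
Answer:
5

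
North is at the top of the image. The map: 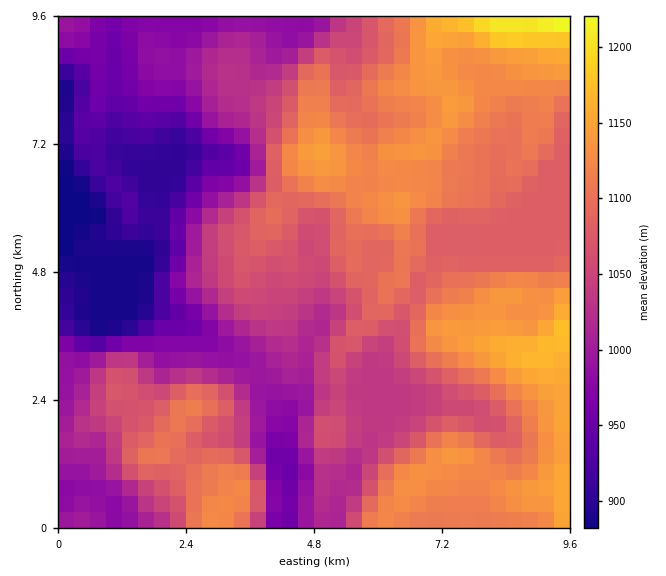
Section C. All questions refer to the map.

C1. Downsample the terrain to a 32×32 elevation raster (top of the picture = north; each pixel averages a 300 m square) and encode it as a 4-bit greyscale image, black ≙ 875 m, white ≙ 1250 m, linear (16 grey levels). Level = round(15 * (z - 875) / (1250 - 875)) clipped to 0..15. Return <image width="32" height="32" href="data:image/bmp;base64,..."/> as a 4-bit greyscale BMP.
<image width="32" height="32" href="data:image/bmp;base64,Qk12AgAAAAAAAHYAAAAoAAAAIAAAACAAAAABAAQAAAAAAAACAAATCwAAEwsAABAAAAAAAAAAAAAAABEREQAiIiIAMzMzAERERABVVVUAZmZmAHd3dwCIiIgAmZmZAKqqqgC7u7sAzMzMAN3d3QDu7u4A////AFVURWeaqXQ1ZXmqmZmZqqtFRFZ4mqqENWZ5qqqqqqq7REVniJmqhDRmaJqqqqqru1VWiIiZqXM0ZmeaqqqqqrtVVomZiZhTNWZmeJq6qZmrVleImYh3VEZ3dmeJqZiJq1ZniJmYh1RFd3ZneIh4iqtWeIiJqYZURXdmZnd3eJq7VXiHeJiGVVVnZmZ3eImqu1VodlZmVVVVd2ZneImau7tUVmVFVUVVZXh2Z4mqu7zLQyNERERFVmVoh3eaq7u7zCEREjM0VmZmZ4iHmru7urwRAAEjNWd3dmZ4mJqqqqqrEQABI1Z3d3dniJmJmqu6qxEAASRmeHd3eIiZiZmaqqoQAAATV3iHh3iYmZiIiIiJARERE1d4iId4mJmYiIiIiAARERNXeIiHeJmamIiIiIgAASETRniJiIiaqpmIiIiIABIhEjRWiZmZqqqqmZmIiAASIREkRGiaqqqqqpmZmIgBIhERIzNYqrqqqqqZmZmIEiERERIzWKu6qqq6qZmZmBIiIiEjRWiaupmqq6mZmZgSMiMiNVZniqmZmaq6qZmoEjMzM0VmZ4qpmaqqu6qaqRIzNERWZmd5mImqq7qqqqoSMzREVmZmeZiJmruqqqu7MzM0RFZmVVeIeJm7qqu7u0RDRERFVlVFZ3iZu7u8zMxUQ0REREVERFZ4mavM3d3e"/>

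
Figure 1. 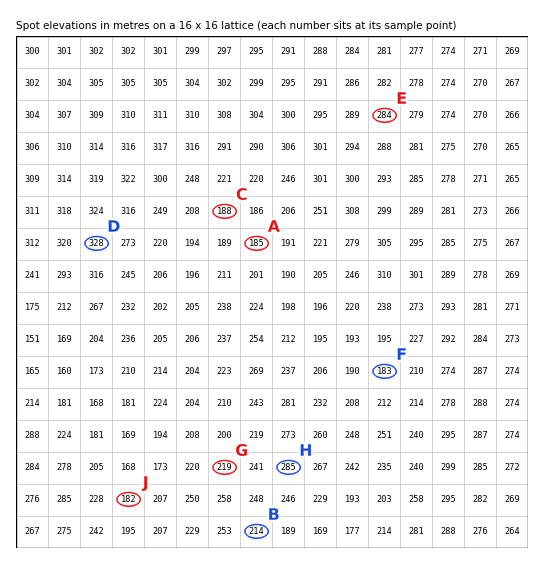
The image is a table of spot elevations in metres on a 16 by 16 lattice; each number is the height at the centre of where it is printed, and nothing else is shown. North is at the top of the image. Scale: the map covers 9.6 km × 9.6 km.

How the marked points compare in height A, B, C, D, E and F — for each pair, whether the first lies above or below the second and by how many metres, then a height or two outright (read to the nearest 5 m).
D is above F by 145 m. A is below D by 145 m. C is below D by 140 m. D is above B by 115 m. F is below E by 100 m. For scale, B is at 215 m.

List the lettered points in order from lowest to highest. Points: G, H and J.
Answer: J G H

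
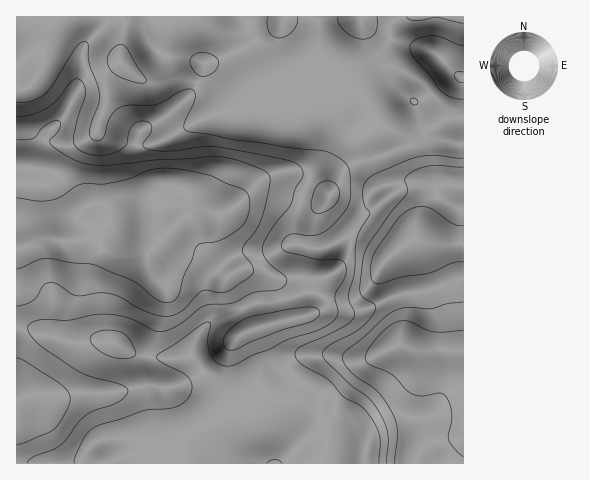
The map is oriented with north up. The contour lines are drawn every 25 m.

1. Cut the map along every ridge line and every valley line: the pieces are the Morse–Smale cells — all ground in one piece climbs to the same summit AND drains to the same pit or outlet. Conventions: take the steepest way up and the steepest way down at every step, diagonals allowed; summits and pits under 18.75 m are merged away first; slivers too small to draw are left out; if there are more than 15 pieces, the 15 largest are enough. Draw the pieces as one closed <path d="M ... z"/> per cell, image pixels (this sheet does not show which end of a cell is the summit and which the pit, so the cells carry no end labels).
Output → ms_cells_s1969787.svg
<path d="M318 16l-34 0-2 6-6 7-24 14-34 17-15 4-4 14-11 19-22 19-27 16-8-2-50-24-11-1-11 17-14 12-9 32-4 3-16-1 0 158 24 4 28 9 34 0 11 3 23 12 5 8 1 21 7 41 2 8 7 6-54 0-7 4-9 9-3 7 0 6 379-1-1-183-14 2-26 10-25 3-40 17-40 0-32 8-4-25-9-14-25-11-11 0-12 6-22-20-17-6-18-10-7 0-12 8 34-31 11-5 29 1 23-17 10-4 8 0 34 10 18 2 13-8 7-20 6-6 13-7 69-23 40 4-1-26-16 1-27 15-15 0-22-8-13-20-22-18-19-7-16 3 6-11z"/><path d="M434 140l-15 1-73 27-13 12-4 16-9 7-11 1-45-12-13 1-28 20-23-2-17 6-33 29 11-6 7 0 18 10 17 6 22 20 12-6 11 0 25 11 9 14 4 25 32-8 40 0 40-17 25-3 26-10 14-2 1-135z"/><path d="M283 16l-266 0-1 151 16 2 4-3 9-32 14-12 11-17 17 3 47 24 14-5 18-11 22-19 11-19 4-14 15-4 58-31 6-7z"/><path d="M19 326l-3 1 1 137 67 0 4-13 9-9 7-4 54 0-8-10-8-45-1-21-5-8-27-14-41-1-28-9z"/><path d="M463 16l-56 0-8 8-7 14-5 16-6 9-31 16-20 3 9 2 15 8 16 14 13 20 17 7 20 1 27-15 16-1z"/><path d="M406 16l-87 0 0 57-3 8-4 2 35-3 34-17 6-9 5-16 7-14z"/>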